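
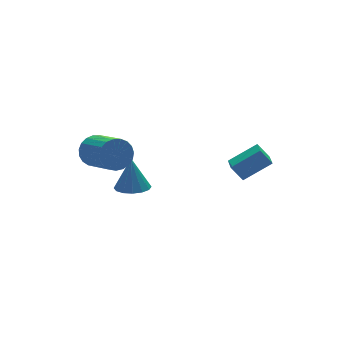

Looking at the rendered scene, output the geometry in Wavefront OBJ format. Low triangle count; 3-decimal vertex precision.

v -2.655 3.303 -1.813
v -2.216 3.707 -1.061
v -2.026 1.741 -0.115
v -2.465 1.337 -0.867
v -2.6 3.723 -0.951
v -2.409 1.757 -0.006
v -2.993 3.666 -0.991
v -2.802 1.7 -0.045
v -3.328 3.546 -1.172
v -3.137 1.58 -0.227
v -3.546 3.384 -1.464
v -3.356 1.418 -0.519
v -3.611 3.209 -1.817
v -3.42 1.242 -0.871
v -3.51 3.049 -2.169
v -3.319 1.083 -1.223
v -3.261 2.934 -2.459
v -3.071 0.967 -1.514
v -2.908 2.882 -2.638
v -2.718 0.916 -1.692
v -2.511 2.903 -2.673
v -2.321 0.937 -1.728
v -2.139 2.993 -2.561
v -1.949 1.027 -1.615
v -1.856 3.137 -2.318
v -1.666 1.171 -1.373
v -1.711 3.31 -1.989
v -1.521 1.344 -1.043
v -1.73 3.481 -1.629
v -1.54 1.515 -0.683
v -1.909 3.622 -1.3
v -1.718 1.656 -0.355
v 2.431 -1.324 -1.8
v 3.875 -1.674 -0.821
v 2.779 -0.452 -2.002
v 4.224 -0.803 -1.023
v 2.916 -1.717 -2.657
v 4.361 -2.068 -1.678
v 3.265 -0.846 -2.859
v 4.709 -1.196 -1.88
v -0.964 2.655 -4.817
v -0.112 2.237 -4.789
v -0.796 3.125 -2.963
v -0.02 2.704 -4.915
v -0.182 3.157 -5.015
v -0.553 3.476 -5.062
v -1.035 3.575 -5.044
v -1.497 3.428 -4.964
v -1.817 3.073 -4.846
v -1.908 2.607 -4.719
v -1.746 2.154 -4.619
v -1.375 1.835 -4.572
v -0.894 1.735 -4.591
v -0.431 1.883 -4.67
f 2 1 5
f 2 5 3
f 3 5 6
f 3 6 4
f 5 1 7
f 5 7 6
f 6 7 8
f 6 8 4
f 7 1 9
f 7 9 8
f 8 9 10
f 8 10 4
f 9 1 11
f 9 11 10
f 10 11 12
f 10 12 4
f 11 1 13
f 11 13 12
f 12 13 14
f 12 14 4
f 13 1 15
f 13 15 14
f 14 15 16
f 14 16 4
f 15 1 17
f 15 17 16
f 16 17 18
f 16 18 4
f 17 1 19
f 17 19 18
f 18 19 20
f 18 20 4
f 19 1 21
f 19 21 20
f 20 21 22
f 20 22 4
f 21 1 23
f 21 23 22
f 22 23 24
f 22 24 4
f 23 1 25
f 23 25 24
f 24 25 26
f 24 26 4
f 25 1 27
f 25 27 26
f 26 27 28
f 26 28 4
f 27 1 29
f 27 29 28
f 28 29 30
f 28 30 4
f 29 1 31
f 29 31 30
f 30 31 32
f 30 32 4
f 31 1 2
f 31 2 32
f 32 2 3
f 32 3 4
f 34 36 33
f 37 34 33
f 33 36 35
f 35 37 33
f 34 40 36
f 38 34 37
f 38 40 34
f 36 40 35
f 39 37 35
f 35 40 39
f 39 38 37
f 40 38 39
f 42 41 44
f 42 44 43
f 44 41 45
f 44 45 43
f 45 41 46
f 45 46 43
f 46 41 47
f 46 47 43
f 47 41 48
f 47 48 43
f 48 41 49
f 48 49 43
f 49 41 50
f 49 50 43
f 50 41 51
f 50 51 43
f 51 41 52
f 51 52 43
f 52 41 53
f 52 53 43
f 53 41 54
f 53 54 43
f 54 41 42
f 54 42 43



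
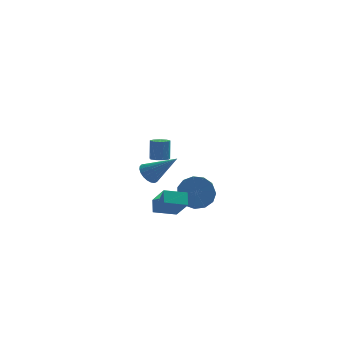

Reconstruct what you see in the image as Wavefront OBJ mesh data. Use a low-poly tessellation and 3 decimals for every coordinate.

v 1.909 0.215 -3.02
v 2.707 -0.192 -3.417
v 2.569 -1.222 -2.636
v 1.771 -0.815 -2.24
v 2.882 0.109 -2.989
v 2.745 -0.921 -2.208
v 2.749 0.444 -2.571
v 2.611 -0.586 -1.79
v 2.349 0.706 -2.295
v 2.211 -0.324 -1.514
v 1.809 0.812 -2.25
v 1.671 -0.218 -1.469
v 1.301 0.729 -2.449
v 1.163 -0.301 -1.668
v 0.985 0.483 -2.83
v 0.848 -0.547 -2.049
v 0.963 0.151 -3.271
v 0.826 -0.879 -2.49
v 1.242 -0.16 -3.633
v 1.104 -1.19 -2.852
v 1.732 -0.352 -3.8
v 1.594 -1.382 -3.019
v 2.278 -0.364 -3.72
v 2.14 -1.394 -2.939
v -0.552 -3.045 -2.324
v -0.047 -3.945 -1.115
v -0.528 -2.382 -1.841
v -0.022 -3.283 -0.632
v 0.642 -2.837 -2.668
v 1.148 -3.738 -1.459
v 0.667 -2.175 -2.185
v 1.172 -3.075 -0.976
v -0.74 -3.019 0.441
v -0.283 -2.958 -0.031
v 0.62 -3.481 1.699
v -0.293 -2.704 0.073
v -0.38 -2.504 0.24
v -0.529 -2.394 0.442
v -0.715 -2.391 0.644
v -0.905 -2.497 0.811
v -1.067 -2.694 0.914
v -1.172 -2.946 0.935
v -1.203 -3.211 0.871
v -1.154 -3.443 0.732
v -1.033 -3.601 0.543
v -0.862 -3.659 0.337
v -0.67 -3.606 0.148
v -0.489 -3.452 0.011
v -0.353 -3.222 -0.053
v 0.211 3.718 -2.301
v 0.66 3.414 -2.21
v 0.699 3.818 -1.049
v 0.249 4.122 -1.139
v 0.758 3.756 -2.332
v 0.797 4.16 -1.171
v 0.601 4.08 -2.44
v 0.639 4.484 -1.278
v 0.26 4.235 -2.482
v 0.299 4.639 -1.321
v -0.103 4.148 -2.44
v -0.064 4.552 -1.279
v -0.32 3.86 -2.332
v -0.281 4.264 -1.171
v -0.288 3.505 -2.21
v -0.25 3.909 -1.049
v -0.023 3.25 -2.13
v 0.015 3.655 -0.969
v 0.351 3.214 -2.13
v 0.39 3.618 -0.969
f 2 1 5
f 2 5 3
f 3 5 6
f 3 6 4
f 5 1 7
f 5 7 6
f 6 7 8
f 6 8 4
f 7 1 9
f 7 9 8
f 8 9 10
f 8 10 4
f 9 1 11
f 9 11 10
f 10 11 12
f 10 12 4
f 11 1 13
f 11 13 12
f 12 13 14
f 12 14 4
f 13 1 15
f 13 15 14
f 14 15 16
f 14 16 4
f 15 1 17
f 15 17 16
f 16 17 18
f 16 18 4
f 17 1 19
f 17 19 18
f 18 19 20
f 18 20 4
f 19 1 21
f 19 21 20
f 20 21 22
f 20 22 4
f 21 1 23
f 21 23 22
f 22 23 24
f 22 24 4
f 23 1 2
f 23 2 24
f 24 2 3
f 24 3 4
f 26 28 25
f 29 26 25
f 25 28 27
f 27 29 25
f 26 32 28
f 30 26 29
f 30 32 26
f 28 32 27
f 31 29 27
f 27 32 31
f 31 30 29
f 32 30 31
f 34 33 36
f 34 36 35
f 36 33 37
f 36 37 35
f 37 33 38
f 37 38 35
f 38 33 39
f 38 39 35
f 39 33 40
f 39 40 35
f 40 33 41
f 40 41 35
f 41 33 42
f 41 42 35
f 42 33 43
f 42 43 35
f 43 33 44
f 43 44 35
f 44 33 45
f 44 45 35
f 45 33 46
f 45 46 35
f 46 33 47
f 46 47 35
f 47 33 48
f 47 48 35
f 48 33 49
f 48 49 35
f 49 33 34
f 49 34 35
f 51 50 54
f 51 54 52
f 52 54 55
f 52 55 53
f 54 50 56
f 54 56 55
f 55 56 57
f 55 57 53
f 56 50 58
f 56 58 57
f 57 58 59
f 57 59 53
f 58 50 60
f 58 60 59
f 59 60 61
f 59 61 53
f 60 50 62
f 60 62 61
f 61 62 63
f 61 63 53
f 62 50 64
f 62 64 63
f 63 64 65
f 63 65 53
f 64 50 66
f 64 66 65
f 65 66 67
f 65 67 53
f 66 50 68
f 66 68 67
f 67 68 69
f 67 69 53
f 68 50 51
f 68 51 69
f 69 51 52
f 69 52 53



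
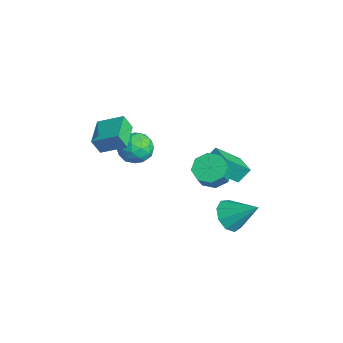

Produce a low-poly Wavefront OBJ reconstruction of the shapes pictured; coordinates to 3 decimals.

v -4.291 -0.58 1.599
v -3.194 -0.704 1.596
v -4.446 -1.916 0.424
v -3.349 -2.04 0.421
v -3.932 -2.307 1.32
v -3.836 -1.481 2.046
v -3.804 -1.139 -0.026
v -3.708 -0.313 0.7
v -2.893 -1.05 0.592
v -2.972 -1.772 1.423
v -4.668 -0.848 0.597
v -4.747 -1.57 1.428
v -3.729 -0.524 1.701
v -3.911 -2.096 0.319
v -4.254 -2.252 0.848
v -3.609 -2.325 0.846
v -4.106 -0.981 1.965
v -3.462 -1.054 1.963
v -3.896 -1.997 1.801
v -4.178 -1.566 0.057
v -3.534 -1.639 0.055
v -4.031 -0.295 1.174
v -3.386 -0.368 1.172
v -3.744 -0.623 0.219
v -2.907 -0.801 1.108
v -2.998 -1.586 0.418
v -3.265 -1.056 0.155
v -3.209 -0.571 0.582
v -2.954 -1.225 1.597
v -3.045 -2.011 0.906
v -3.388 -2.167 1.435
v -3.331 -1.682 1.862
v -2.777 -1.428 1.007
v -4.595 -0.609 1.114
v -4.686 -1.395 0.423
v -4.309 -0.938 0.158
v -4.252 -0.453 0.585
v -4.642 -1.034 1.602
v -4.733 -1.819 0.912
v -4.431 -2.049 1.438
v -4.375 -1.564 1.865
v -4.863 -1.192 1.013
v 0.848 2.518 -2.113
v 1.746 1.953 -2.314
v 1.912 3.762 -0.847
v 1.68 2.505 -2.801
v 1.225 3.063 -2.966
v 0.593 3.365 -2.732
v 0.08 3.272 -2.208
v -0.074 2.825 -1.64
v 0.204 2.235 -1.293
v 0.782 1.777 -1.33
v 1.392 1.666 -1.733
v -1.192 2.338 -0.065
v -0.317 2.847 -0.255
v 0.147 2.411 0.714
v -0.728 1.902 0.905
v -0.824 3.269 0.177
v -0.359 2.833 1.147
v -1.546 3.145 0.468
v -1.082 2.71 1.437
v -2.061 2.549 0.447
v -1.597 2.113 1.416
v -2.067 1.829 0.126
v -1.603 1.393 1.095
v -1.561 1.407 -0.307
v -1.096 0.971 0.663
v -0.838 1.53 -0.597
v -0.374 1.095 0.372
v -0.323 2.127 -0.576
v 0.141 1.691 0.393
v -3.208 3.926 -1.968
v -3.136 2.425 -0.545
v -3.298 4.685 -1.163
v -3.226 3.184 0.26
v -1.854 4.036 -1.92
v -1.782 2.535 -0.497
v -1.944 4.795 -1.115
v -1.872 3.294 0.308
v -1.99 -3.841 2.768
v -2.105 -4.294 3.72
v -3.592 -3.023 2.964
v -3.707 -3.475 3.916
v -1.253 -2.565 3.464
v -1.368 -3.017 4.416
v -2.855 -1.746 3.66
v -2.97 -2.199 4.612
f 1 38 17
f 38 12 41
f 17 41 6
f 38 41 17
f 1 17 13
f 17 6 18
f 13 18 2
f 17 18 13
f 1 13 22
f 13 2 23
f 22 23 8
f 13 23 22
f 1 22 34
f 22 8 37
f 34 37 11
f 22 37 34
f 1 34 38
f 34 11 42
f 38 42 12
f 34 42 38
f 2 18 29
f 18 6 32
f 29 32 10
f 18 32 29
f 6 41 19
f 41 12 40
f 19 40 5
f 41 40 19
f 12 42 39
f 42 11 35
f 39 35 3
f 42 35 39
f 11 37 36
f 37 8 24
f 36 24 7
f 37 24 36
f 8 23 28
f 23 2 25
f 28 25 9
f 23 25 28
f 4 30 16
f 30 10 31
f 16 31 5
f 30 31 16
f 4 16 14
f 16 5 15
f 14 15 3
f 16 15 14
f 4 14 21
f 14 3 20
f 21 20 7
f 14 20 21
f 4 21 26
f 21 7 27
f 26 27 9
f 21 27 26
f 4 26 30
f 26 9 33
f 30 33 10
f 26 33 30
f 5 31 19
f 31 10 32
f 19 32 6
f 31 32 19
f 3 15 39
f 15 5 40
f 39 40 12
f 15 40 39
f 7 20 36
f 20 3 35
f 36 35 11
f 20 35 36
f 9 27 28
f 27 7 24
f 28 24 8
f 27 24 28
f 10 33 29
f 33 9 25
f 29 25 2
f 33 25 29
f 44 43 46
f 44 46 45
f 46 43 47
f 46 47 45
f 47 43 48
f 47 48 45
f 48 43 49
f 48 49 45
f 49 43 50
f 49 50 45
f 50 43 51
f 50 51 45
f 51 43 52
f 51 52 45
f 52 43 53
f 52 53 45
f 53 43 44
f 53 44 45
f 55 54 58
f 55 58 56
f 56 58 59
f 56 59 57
f 58 54 60
f 58 60 59
f 59 60 61
f 59 61 57
f 60 54 62
f 60 62 61
f 61 62 63
f 61 63 57
f 62 54 64
f 62 64 63
f 63 64 65
f 63 65 57
f 64 54 66
f 64 66 65
f 65 66 67
f 65 67 57
f 66 54 68
f 66 68 67
f 67 68 69
f 67 69 57
f 68 54 70
f 68 70 69
f 69 70 71
f 69 71 57
f 70 54 55
f 70 55 71
f 71 55 56
f 71 56 57
f 73 75 72
f 76 73 72
f 72 75 74
f 74 76 72
f 73 79 75
f 77 73 76
f 77 79 73
f 75 79 74
f 78 76 74
f 74 79 78
f 78 77 76
f 79 77 78
f 81 83 80
f 84 81 80
f 80 83 82
f 82 84 80
f 81 87 83
f 85 81 84
f 85 87 81
f 83 87 82
f 86 84 82
f 82 87 86
f 86 85 84
f 87 85 86



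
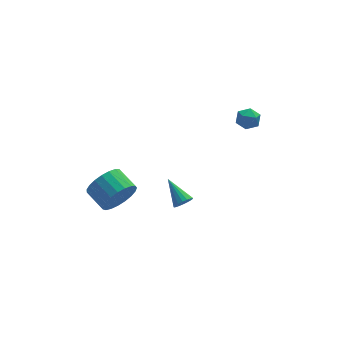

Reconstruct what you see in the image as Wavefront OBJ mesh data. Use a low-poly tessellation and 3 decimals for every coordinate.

v -0.445 -3.639 -0.302
v 0.07 -3.483 -0.26
v -0.895 -2.381 0.542
v -0.013 -3.368 -0.476
v -0.194 -3.315 -0.652
v -0.433 -3.336 -0.748
v -0.675 -3.426 -0.742
v -0.864 -3.566 -0.634
v -0.958 -3.722 -0.451
v -0.934 -3.859 -0.233
v -0.798 -3.946 -0.031
v -0.581 -3.963 0.109
v -0.334 -3.905 0.155
v -0.111 -3.787 0.096
v 0.034 -3.634 -0.053
v -2.741 0.252 -2.98
v -2.34 0.781 -3.845
v -2.898 1.957 -3.384
v -3.299 1.428 -2.52
v -2.746 0.648 -3.996
v -3.304 1.823 -3.535
v -3.151 0.446 -3.971
v -3.709 1.621 -3.511
v -3.485 0.211 -3.776
v -4.043 1.386 -3.315
v -3.691 -0.017 -3.442
v -4.249 1.158 -2.982
v -3.732 -0.199 -3.029
v -4.29 0.977 -2.568
v -3.602 -0.302 -2.607
v -4.16 0.873 -2.147
v -3.323 -0.31 -2.25
v -3.881 0.866 -1.79
v -2.944 -0.22 -2.019
v -3.501 0.955 -1.559
v -2.529 -0.049 -1.954
v -3.087 1.126 -1.494
v -2.151 0.174 -2.067
v -2.709 1.35 -1.607
v -1.875 0.411 -2.338
v -2.433 1.587 -1.877
v -1.749 0.621 -2.719
v -2.307 1.796 -2.259
v -1.794 0.766 -3.146
v -2.352 1.942 -2.686
v -2.004 0.823 -3.544
v -2.561 1.999 -3.084
v 3.038 -1.031 3.795
v 3.672 -0.868 3.563
v 3.188 -2.092 3.457
v 3.822 -1.929 3.225
v 3.693 -1.937 3.907
v 3.6 -1.282 4.116
v 3.26 -1.678 2.904
v 3.167 -1.023 3.113
v 3.809 -1.268 3.013
v 4.076 -1.428 3.633
v 2.784 -1.532 3.387
v 3.051 -1.692 4.007
f 2 1 4
f 2 4 3
f 4 1 5
f 4 5 3
f 5 1 6
f 5 6 3
f 6 1 7
f 6 7 3
f 7 1 8
f 7 8 3
f 8 1 9
f 8 9 3
f 9 1 10
f 9 10 3
f 10 1 11
f 10 11 3
f 11 1 12
f 11 12 3
f 12 1 13
f 12 13 3
f 13 1 14
f 13 14 3
f 14 1 15
f 14 15 3
f 15 1 2
f 15 2 3
f 17 16 20
f 17 20 18
f 18 20 21
f 18 21 19
f 20 16 22
f 20 22 21
f 21 22 23
f 21 23 19
f 22 16 24
f 22 24 23
f 23 24 25
f 23 25 19
f 24 16 26
f 24 26 25
f 25 26 27
f 25 27 19
f 26 16 28
f 26 28 27
f 27 28 29
f 27 29 19
f 28 16 30
f 28 30 29
f 29 30 31
f 29 31 19
f 30 16 32
f 30 32 31
f 31 32 33
f 31 33 19
f 32 16 34
f 32 34 33
f 33 34 35
f 33 35 19
f 34 16 36
f 34 36 35
f 35 36 37
f 35 37 19
f 36 16 38
f 36 38 37
f 37 38 39
f 37 39 19
f 38 16 40
f 38 40 39
f 39 40 41
f 39 41 19
f 40 16 42
f 40 42 41
f 41 42 43
f 41 43 19
f 42 16 44
f 42 44 43
f 43 44 45
f 43 45 19
f 44 16 46
f 44 46 45
f 45 46 47
f 45 47 19
f 46 16 17
f 46 17 47
f 47 17 18
f 47 18 19
f 48 59 53
f 48 53 49
f 48 49 55
f 48 55 58
f 48 58 59
f 49 53 57
f 53 59 52
f 59 58 50
f 58 55 54
f 55 49 56
f 51 57 52
f 51 52 50
f 51 50 54
f 51 54 56
f 51 56 57
f 52 57 53
f 50 52 59
f 54 50 58
f 56 54 55
f 57 56 49



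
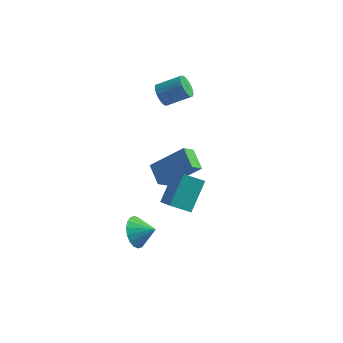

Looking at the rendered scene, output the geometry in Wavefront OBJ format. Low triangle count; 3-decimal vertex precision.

v 0.708 -3.712 -0.966
v -0.197 -3.926 -0.548
v 0.938 -2.456 0.171
v 0.033 -2.669 0.589
v 1.567 -4.971 0.251
v 0.662 -5.184 0.669
v 1.797 -3.714 1.388
v 0.892 -3.928 1.806
v -1.334 -3.972 -3.141
v -1.014 -3.538 -3.811
v -0.426 -3.928 -2.679
v -1.143 -3.259 -3.583
v -1.31 -3.121 -3.267
v -1.482 -3.152 -2.927
v -1.625 -3.345 -2.629
v -1.71 -3.662 -2.432
v -1.72 -4.041 -2.376
v -1.654 -4.406 -2.471
v -1.525 -4.684 -2.699
v -1.358 -4.822 -3.015
v -1.186 -4.791 -3.355
v -1.043 -4.598 -3.654
v -0.958 -4.281 -3.85
v -0.948 -3.903 -3.906
v -1.747 0.943 2.491
v -1.406 0.546 2.14
v -0.312 0.921 2.777
v -0.653 1.317 3.129
v -1.397 0.751 2.004
v -0.303 1.125 2.641
v -1.441 0.984 1.942
v -0.348 1.359 2.579
v -1.532 1.212 1.964
v -0.438 1.587 2.601
v -1.655 1.398 2.066
v -0.562 1.773 2.703
v -1.793 1.515 2.233
v -0.699 1.89 2.87
v -1.923 1.545 2.439
v -0.829 1.92 3.076
v -2.027 1.483 2.653
v -0.933 1.858 3.291
v -2.088 1.339 2.843
v -0.994 1.714 3.48
v -2.097 1.135 2.979
v -1.003 1.509 3.616
v -2.052 0.901 3.041
v -0.959 1.276 3.678
v -1.962 0.673 3.019
v -0.868 1.048 3.656
v -1.838 0.487 2.917
v -0.745 0.862 3.554
v -1.701 0.37 2.75
v -0.607 0.745 3.387
v -1.571 0.34 2.544
v -0.477 0.715 3.181
v -1.467 0.402 2.329
v -0.373 0.777 2.967
v -1.54 -0.278 -3.071
v -2.217 0.555 -2.604
v -1.237 0.279 -3.622
v -1.913 1.111 -3.155
v -0.027 0.209 -1.745
v -0.703 1.041 -1.278
v 0.277 0.765 -2.296
v -0.4 1.598 -1.829
f 2 4 1
f 5 2 1
f 1 4 3
f 3 5 1
f 2 8 4
f 6 2 5
f 6 8 2
f 4 8 3
f 7 5 3
f 3 8 7
f 7 6 5
f 8 6 7
f 10 9 12
f 10 12 11
f 12 9 13
f 12 13 11
f 13 9 14
f 13 14 11
f 14 9 15
f 14 15 11
f 15 9 16
f 15 16 11
f 16 9 17
f 16 17 11
f 17 9 18
f 17 18 11
f 18 9 19
f 18 19 11
f 19 9 20
f 19 20 11
f 20 9 21
f 20 21 11
f 21 9 22
f 21 22 11
f 22 9 23
f 22 23 11
f 23 9 24
f 23 24 11
f 24 9 10
f 24 10 11
f 26 25 29
f 26 29 27
f 27 29 30
f 27 30 28
f 29 25 31
f 29 31 30
f 30 31 32
f 30 32 28
f 31 25 33
f 31 33 32
f 32 33 34
f 32 34 28
f 33 25 35
f 33 35 34
f 34 35 36
f 34 36 28
f 35 25 37
f 35 37 36
f 36 37 38
f 36 38 28
f 37 25 39
f 37 39 38
f 38 39 40
f 38 40 28
f 39 25 41
f 39 41 40
f 40 41 42
f 40 42 28
f 41 25 43
f 41 43 42
f 42 43 44
f 42 44 28
f 43 25 45
f 43 45 44
f 44 45 46
f 44 46 28
f 45 25 47
f 45 47 46
f 46 47 48
f 46 48 28
f 47 25 49
f 47 49 48
f 48 49 50
f 48 50 28
f 49 25 51
f 49 51 50
f 50 51 52
f 50 52 28
f 51 25 53
f 51 53 52
f 52 53 54
f 52 54 28
f 53 25 55
f 53 55 54
f 54 55 56
f 54 56 28
f 55 25 57
f 55 57 56
f 56 57 58
f 56 58 28
f 57 25 26
f 57 26 58
f 58 26 27
f 58 27 28
f 60 62 59
f 63 60 59
f 59 62 61
f 61 63 59
f 60 66 62
f 64 60 63
f 64 66 60
f 62 66 61
f 65 63 61
f 61 66 65
f 65 64 63
f 66 64 65



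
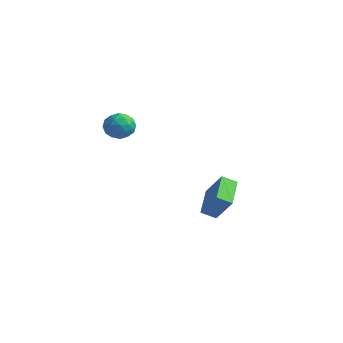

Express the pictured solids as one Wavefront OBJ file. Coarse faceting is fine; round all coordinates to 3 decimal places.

v -0.592 -2.99 2.007
v -0.094 -2.286 2.029
v 0.434 -3.734 2.591
v 0.932 -3.03 2.613
v 0.239 -3.084 3.124
v -0.395 -2.624 2.763
v 0.735 -3.396 1.857
v 0.101 -2.936 1.496
v 0.726 -2.537 1.936
v 0.42 -2.345 2.719
v -0.08 -3.675 1.901
v -0.386 -3.483 2.684
v -0.433 -2.573 1.967
v 0.773 -3.447 2.653
v 0.366 -3.479 2.954
v 0.659 -3.065 2.966
v -0.61 -2.772 2.398
v -0.317 -2.358 2.411
v -0.121 -2.827 3.054
v 0.657 -3.662 2.209
v 0.95 -3.248 2.222
v -0.319 -2.955 1.654
v -0.026 -2.541 1.666
v 0.461 -3.193 1.566
v 0.342 -2.307 1.925
v 0.944 -2.744 2.268
v 0.828 -2.959 1.824
v 0.456 -2.688 1.612
v 0.162 -2.193 2.385
v 0.765 -2.631 2.728
v 0.358 -2.662 3.029
v -0.015 -2.392 2.816
v 0.643 -2.341 2.33
v -0.425 -3.389 1.892
v 0.178 -3.827 2.235
v 0.355 -3.628 1.804
v -0.018 -3.358 1.591
v -0.604 -3.276 2.352
v -0.002 -3.713 2.695
v -0.116 -3.332 3.008
v -0.488 -3.061 2.796
v -0.303 -3.679 2.29
v -0.481 3.189 -4.071
v 0.627 3.304 -2.67
v -0.002 3.844 -4.503
v 1.106 3.959 -3.102
v 0.654 1.841 -4.858
v 1.762 1.956 -3.457
v 1.133 2.496 -5.29
v 2.241 2.611 -3.889
f 1 38 17
f 38 12 41
f 17 41 6
f 38 41 17
f 1 17 13
f 17 6 18
f 13 18 2
f 17 18 13
f 1 13 22
f 13 2 23
f 22 23 8
f 13 23 22
f 1 22 34
f 22 8 37
f 34 37 11
f 22 37 34
f 1 34 38
f 34 11 42
f 38 42 12
f 34 42 38
f 2 18 29
f 18 6 32
f 29 32 10
f 18 32 29
f 6 41 19
f 41 12 40
f 19 40 5
f 41 40 19
f 12 42 39
f 42 11 35
f 39 35 3
f 42 35 39
f 11 37 36
f 37 8 24
f 36 24 7
f 37 24 36
f 8 23 28
f 23 2 25
f 28 25 9
f 23 25 28
f 4 30 16
f 30 10 31
f 16 31 5
f 30 31 16
f 4 16 14
f 16 5 15
f 14 15 3
f 16 15 14
f 4 14 21
f 14 3 20
f 21 20 7
f 14 20 21
f 4 21 26
f 21 7 27
f 26 27 9
f 21 27 26
f 4 26 30
f 26 9 33
f 30 33 10
f 26 33 30
f 5 31 19
f 31 10 32
f 19 32 6
f 31 32 19
f 3 15 39
f 15 5 40
f 39 40 12
f 15 40 39
f 7 20 36
f 20 3 35
f 36 35 11
f 20 35 36
f 9 27 28
f 27 7 24
f 28 24 8
f 27 24 28
f 10 33 29
f 33 9 25
f 29 25 2
f 33 25 29
f 44 46 43
f 47 44 43
f 43 46 45
f 45 47 43
f 44 50 46
f 48 44 47
f 48 50 44
f 46 50 45
f 49 47 45
f 45 50 49
f 49 48 47
f 50 48 49



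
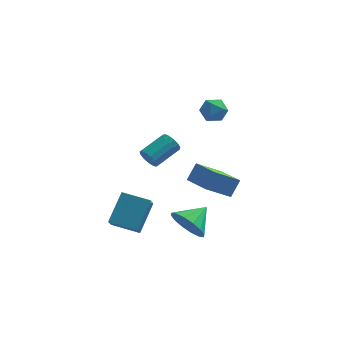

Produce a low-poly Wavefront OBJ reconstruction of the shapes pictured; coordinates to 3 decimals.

v 2.32 -3.964 -1.076
v 3.073 -4.252 -1.684
v 3.16 -3.056 -0.464
v 2.836 -3.862 -1.938
v 2.46 -3.499 -1.961
v 2.047 -3.26 -1.747
v 1.707 -3.211 -1.353
v 1.531 -3.363 -0.885
v 1.567 -3.676 -0.468
v 1.804 -4.067 -0.213
v 2.179 -4.43 -0.19
v 2.593 -4.668 -0.404
v 2.933 -4.718 -0.798
v 3.109 -4.565 -1.267
v -1.376 -3.337 -1.482
v -0.83 -2.151 -0.244
v -1.331 -2.446 -2.357
v -0.785 -1.259 -1.119
v 0.005 -3.681 -1.761
v 0.551 -2.494 -0.523
v 0.05 -2.789 -2.636
v 0.596 -1.603 -1.398
v 3.265 1.375 -2.33
v 2.068 0.828 -1.403
v 3.682 1.888 -1.489
v 2.485 1.341 -0.562
v 4.215 -0.041 -1.938
v 3.018 -0.588 -1.011
v 4.632 0.472 -1.097
v 3.435 -0.075 -0.17
v 0.151 1.708 -0.568
v 0.56 1.508 -0.974
v 1.639 2.513 -0.377
v 1.229 2.712 0.028
v 0.397 1.772 -1.122
v 1.476 2.776 -0.526
v 0.156 2.015 -1.095
v 1.235 3.019 -0.499
v -0.087 2.161 -0.901
v 0.992 3.165 -0.304
v -0.255 2.162 -0.601
v 0.824 3.167 -0.004
v -0.294 2.02 -0.29
v 0.785 3.024 0.306
v -0.192 1.778 -0.068
v 0.887 2.783 0.528
v 0.019 1.514 -0.005
v 1.098 2.519 0.592
v 0.272 1.312 -0.12
v 1.351 2.316 0.476
v 0.486 1.235 -0.378
v 1.565 2.239 0.218
v 0.593 1.308 -0.696
v 1.672 2.313 -0.1
v 2.803 1.728 2.948
v 3.435 2.046 3.217
v 3.185 0.634 3.343
v 3.817 0.952 3.612
v 3.151 1.099 3.939
v 2.914 1.775 3.695
v 3.706 0.905 2.865
v 3.469 1.581 2.621
v 3.993 1.537 3.165
v 3.65 1.657 3.83
v 2.97 1.023 2.73
v 2.627 1.143 3.395
f 2 1 4
f 2 4 3
f 4 1 5
f 4 5 3
f 5 1 6
f 5 6 3
f 6 1 7
f 6 7 3
f 7 1 8
f 7 8 3
f 8 1 9
f 8 9 3
f 9 1 10
f 9 10 3
f 10 1 11
f 10 11 3
f 11 1 12
f 11 12 3
f 12 1 13
f 12 13 3
f 13 1 14
f 13 14 3
f 14 1 2
f 14 2 3
f 16 18 15
f 19 16 15
f 15 18 17
f 17 19 15
f 16 22 18
f 20 16 19
f 20 22 16
f 18 22 17
f 21 19 17
f 17 22 21
f 21 20 19
f 22 20 21
f 24 26 23
f 27 24 23
f 23 26 25
f 25 27 23
f 24 30 26
f 28 24 27
f 28 30 24
f 26 30 25
f 29 27 25
f 25 30 29
f 29 28 27
f 30 28 29
f 32 31 35
f 32 35 33
f 33 35 36
f 33 36 34
f 35 31 37
f 35 37 36
f 36 37 38
f 36 38 34
f 37 31 39
f 37 39 38
f 38 39 40
f 38 40 34
f 39 31 41
f 39 41 40
f 40 41 42
f 40 42 34
f 41 31 43
f 41 43 42
f 42 43 44
f 42 44 34
f 43 31 45
f 43 45 44
f 44 45 46
f 44 46 34
f 45 31 47
f 45 47 46
f 46 47 48
f 46 48 34
f 47 31 49
f 47 49 48
f 48 49 50
f 48 50 34
f 49 31 51
f 49 51 50
f 50 51 52
f 50 52 34
f 51 31 53
f 51 53 52
f 52 53 54
f 52 54 34
f 53 31 32
f 53 32 54
f 54 32 33
f 54 33 34
f 55 66 60
f 55 60 56
f 55 56 62
f 55 62 65
f 55 65 66
f 56 60 64
f 60 66 59
f 66 65 57
f 65 62 61
f 62 56 63
f 58 64 59
f 58 59 57
f 58 57 61
f 58 61 63
f 58 63 64
f 59 64 60
f 57 59 66
f 61 57 65
f 63 61 62
f 64 63 56



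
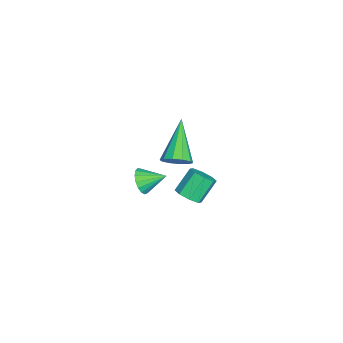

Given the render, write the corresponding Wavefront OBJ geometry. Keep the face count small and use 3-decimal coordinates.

v -2.794 0.747 -4.069
v -2.376 1.205 -4.071
v -2.967 1.75 -3.154
v -3.386 1.293 -3.151
v -2.743 1.292 -4.359
v -3.334 1.838 -3.442
v -3.139 1.061 -4.477
v -3.731 1.606 -3.56
v -3.334 0.645 -4.356
v -3.925 1.191 -3.439
v -3.213 0.29 -4.066
v -3.804 0.835 -3.149
v -2.846 0.202 -3.778
v -3.437 0.748 -2.861
v -2.449 0.434 -3.66
v -3.041 0.979 -2.743
v -2.255 0.849 -3.781
v -2.846 1.395 -2.864
v 0.322 0.656 0.798
v 0.605 0.211 1.143
v -1.202 0.664 2.062
v 0.719 0.558 1.278
v 0.681 0.942 1.23
v 0.506 1.218 1.017
v 0.261 1.278 0.721
v 0.04 1.102 0.454
v -0.074 0.755 0.319
v -0.036 0.37 0.367
v 0.138 0.095 0.58
v 0.383 0.034 0.876
v -0.39 -0.768 -1.157
v -0.148 -1.008 -0.639
v -0.37 0.188 -0.723
v 0.09 -0.938 -0.803
v 0.218 -0.83 -1.048
v 0.206 -0.707 -1.317
v 0.058 -0.598 -1.551
v -0.192 -0.528 -1.694
v -0.488 -0.513 -1.714
v -0.761 -0.557 -1.606
v -0.949 -0.649 -1.396
v -1.009 -0.768 -1.131
v -0.927 -0.887 -0.871
v -0.722 -0.979 -0.678
v -0.44 -1.022 -0.594
f 2 1 5
f 2 5 3
f 3 5 6
f 3 6 4
f 5 1 7
f 5 7 6
f 6 7 8
f 6 8 4
f 7 1 9
f 7 9 8
f 8 9 10
f 8 10 4
f 9 1 11
f 9 11 10
f 10 11 12
f 10 12 4
f 11 1 13
f 11 13 12
f 12 13 14
f 12 14 4
f 13 1 15
f 13 15 14
f 14 15 16
f 14 16 4
f 15 1 17
f 15 17 16
f 16 17 18
f 16 18 4
f 17 1 2
f 17 2 18
f 18 2 3
f 18 3 4
f 20 19 22
f 20 22 21
f 22 19 23
f 22 23 21
f 23 19 24
f 23 24 21
f 24 19 25
f 24 25 21
f 25 19 26
f 25 26 21
f 26 19 27
f 26 27 21
f 27 19 28
f 27 28 21
f 28 19 29
f 28 29 21
f 29 19 30
f 29 30 21
f 30 19 20
f 30 20 21
f 32 31 34
f 32 34 33
f 34 31 35
f 34 35 33
f 35 31 36
f 35 36 33
f 36 31 37
f 36 37 33
f 37 31 38
f 37 38 33
f 38 31 39
f 38 39 33
f 39 31 40
f 39 40 33
f 40 31 41
f 40 41 33
f 41 31 42
f 41 42 33
f 42 31 43
f 42 43 33
f 43 31 44
f 43 44 33
f 44 31 45
f 44 45 33
f 45 31 32
f 45 32 33



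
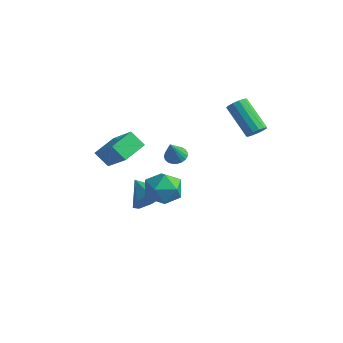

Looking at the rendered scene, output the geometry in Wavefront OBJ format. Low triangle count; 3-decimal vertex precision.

v -2.601 -2.855 2.565
v -1.128 -3.131 3.782
v -2.656 -1.448 2.951
v -1.183 -1.724 4.168
v -1.917 -2.616 1.792
v -0.444 -2.892 3.009
v -1.972 -1.209 2.178
v -0.499 -1.485 3.395
v -2.178 0.701 -2.415
v -1.619 0.965 -1.541
v -3.482 0.919 -1.645
v -1.788 1.613 -2.012
v -2.186 1.727 -2.719
v -2.579 1.24 -3.247
v -2.737 0.437 -3.288
v -2.567 -0.211 -2.817
v -2.169 -0.325 -2.11
v -1.777 0.162 -1.582
v 2.51 3.447 3.292
v 2.846 3.204 3.711
v 1.306 3.45 5.088
v 0.97 3.693 4.668
v 2.907 3.531 3.721
v 1.366 3.776 5.097
v 2.841 3.831 3.594
v 1.301 4.077 4.97
v 2.67 4.01 3.371
v 1.13 4.255 4.747
v 2.449 4.009 3.123
v 0.909 4.255 4.499
v 2.247 3.831 2.929
v 0.707 4.076 4.305
v 2.128 3.53 2.85
v 0.588 3.776 4.226
v 2.131 3.204 2.911
v 0.591 3.449 4.287
v 2.254 2.954 3.093
v 0.714 3.2 4.47
v 2.458 2.861 3.338
v 0.918 3.107 4.715
v 2.679 2.955 3.569
v 1.139 3.2 4.945
v 0.427 -1.3 1.64
v 1.476 -1.045 1.545
v 0.704 -2.775 0.735
v 1.753 -2.52 0.64
v 1.346 -2.792 1.607
v 1.175 -1.88 2.166
v 1.005 -1.94 0.114
v 0.834 -1.028 0.673
v 1.833 -1.441 0.603
v 2.044 -1.968 1.525
v 0.136 -1.852 0.755
v 0.347 -2.379 1.677
v 1.174 -1.072 3.164
v 1.757 -1.02 3.088
v 1.386 -1.728 4.336
v 1.703 -0.815 3.212
v 1.557 -0.655 3.328
v 1.346 -0.567 3.415
v 1.104 -0.566 3.459
v 0.875 -0.653 3.452
v 0.697 -0.812 3.395
v 0.602 -1.017 3.298
v 0.606 -1.23 3.178
v 0.708 -1.417 3.055
v 0.89 -1.544 2.951
v 1.122 -1.589 2.884
v 1.362 -1.545 2.865
v 1.57 -1.419 2.898
v 1.71 -1.233 2.977
f 2 4 1
f 5 2 1
f 1 4 3
f 3 5 1
f 2 8 4
f 6 2 5
f 6 8 2
f 4 8 3
f 7 5 3
f 3 8 7
f 7 6 5
f 8 6 7
f 10 9 12
f 10 12 11
f 12 9 13
f 12 13 11
f 13 9 14
f 13 14 11
f 14 9 15
f 14 15 11
f 15 9 16
f 15 16 11
f 16 9 17
f 16 17 11
f 17 9 18
f 17 18 11
f 18 9 10
f 18 10 11
f 20 19 23
f 20 23 21
f 21 23 24
f 21 24 22
f 23 19 25
f 23 25 24
f 24 25 26
f 24 26 22
f 25 19 27
f 25 27 26
f 26 27 28
f 26 28 22
f 27 19 29
f 27 29 28
f 28 29 30
f 28 30 22
f 29 19 31
f 29 31 30
f 30 31 32
f 30 32 22
f 31 19 33
f 31 33 32
f 32 33 34
f 32 34 22
f 33 19 35
f 33 35 34
f 34 35 36
f 34 36 22
f 35 19 37
f 35 37 36
f 36 37 38
f 36 38 22
f 37 19 39
f 37 39 38
f 38 39 40
f 38 40 22
f 39 19 41
f 39 41 40
f 40 41 42
f 40 42 22
f 41 19 20
f 41 20 42
f 42 20 21
f 42 21 22
f 43 54 48
f 43 48 44
f 43 44 50
f 43 50 53
f 43 53 54
f 44 48 52
f 48 54 47
f 54 53 45
f 53 50 49
f 50 44 51
f 46 52 47
f 46 47 45
f 46 45 49
f 46 49 51
f 46 51 52
f 47 52 48
f 45 47 54
f 49 45 53
f 51 49 50
f 52 51 44
f 56 55 58
f 56 58 57
f 58 55 59
f 58 59 57
f 59 55 60
f 59 60 57
f 60 55 61
f 60 61 57
f 61 55 62
f 61 62 57
f 62 55 63
f 62 63 57
f 63 55 64
f 63 64 57
f 64 55 65
f 64 65 57
f 65 55 66
f 65 66 57
f 66 55 67
f 66 67 57
f 67 55 68
f 67 68 57
f 68 55 69
f 68 69 57
f 69 55 70
f 69 70 57
f 70 55 71
f 70 71 57
f 71 55 56
f 71 56 57



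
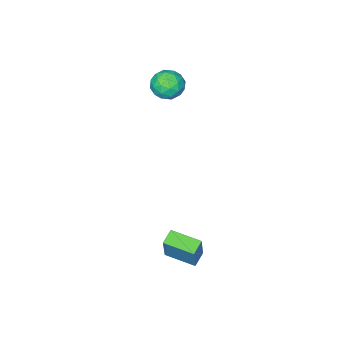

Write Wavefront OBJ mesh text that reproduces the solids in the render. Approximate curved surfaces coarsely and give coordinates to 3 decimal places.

v 1.316 2.249 -3.199
v 1.812 2.693 -1.526
v 0.632 3.781 -3.403
v 1.128 4.225 -1.73
v 2.092 2.555 -3.51
v 2.588 2.999 -1.837
v 1.408 4.087 -3.714
v 1.904 4.531 -2.041
v -2.988 -2.236 3.131
v -2.037 -2.333 3.384
v -3.403 -3.227 4.316
v -2.452 -3.324 4.569
v -2.916 -2.463 4.713
v -2.66 -1.851 3.981
v -2.78 -3.709 3.719
v -2.524 -3.097 2.987
v -1.909 -3.244 3.747
v -1.993 -2.474 4.361
v -3.447 -3.086 3.339
v -3.531 -2.316 3.953
v -2.476 -2.198 3.154
v -2.964 -3.362 4.546
v -3.237 -2.856 4.631
v -2.678 -2.913 4.78
v -2.842 -1.914 3.504
v -2.283 -1.972 3.653
v -2.8 -2.048 4.434
v -3.157 -3.588 4.047
v -2.598 -3.646 4.196
v -2.762 -2.647 2.92
v -2.203 -2.704 3.069
v -2.64 -3.512 3.266
v -1.842 -2.79 3.515
v -2.086 -3.372 4.212
v -2.279 -3.599 3.713
v -2.128 -3.239 3.282
v -1.891 -2.338 3.876
v -2.135 -2.92 4.573
v -2.408 -2.414 4.658
v -2.257 -2.054 4.227
v -1.816 -2.873 4.09
v -3.305 -2.64 3.127
v -3.549 -3.222 3.824
v -3.183 -3.506 3.473
v -3.032 -3.146 3.042
v -3.354 -2.188 3.488
v -3.598 -2.77 4.185
v -3.312 -2.321 4.418
v -3.161 -1.961 3.987
v -3.624 -2.687 3.61
f 2 4 1
f 5 2 1
f 1 4 3
f 3 5 1
f 2 8 4
f 6 2 5
f 6 8 2
f 4 8 3
f 7 5 3
f 3 8 7
f 7 6 5
f 8 6 7
f 9 46 25
f 46 20 49
f 25 49 14
f 46 49 25
f 9 25 21
f 25 14 26
f 21 26 10
f 25 26 21
f 9 21 30
f 21 10 31
f 30 31 16
f 21 31 30
f 9 30 42
f 30 16 45
f 42 45 19
f 30 45 42
f 9 42 46
f 42 19 50
f 46 50 20
f 42 50 46
f 10 26 37
f 26 14 40
f 37 40 18
f 26 40 37
f 14 49 27
f 49 20 48
f 27 48 13
f 49 48 27
f 20 50 47
f 50 19 43
f 47 43 11
f 50 43 47
f 19 45 44
f 45 16 32
f 44 32 15
f 45 32 44
f 16 31 36
f 31 10 33
f 36 33 17
f 31 33 36
f 12 38 24
f 38 18 39
f 24 39 13
f 38 39 24
f 12 24 22
f 24 13 23
f 22 23 11
f 24 23 22
f 12 22 29
f 22 11 28
f 29 28 15
f 22 28 29
f 12 29 34
f 29 15 35
f 34 35 17
f 29 35 34
f 12 34 38
f 34 17 41
f 38 41 18
f 34 41 38
f 13 39 27
f 39 18 40
f 27 40 14
f 39 40 27
f 11 23 47
f 23 13 48
f 47 48 20
f 23 48 47
f 15 28 44
f 28 11 43
f 44 43 19
f 28 43 44
f 17 35 36
f 35 15 32
f 36 32 16
f 35 32 36
f 18 41 37
f 41 17 33
f 37 33 10
f 41 33 37



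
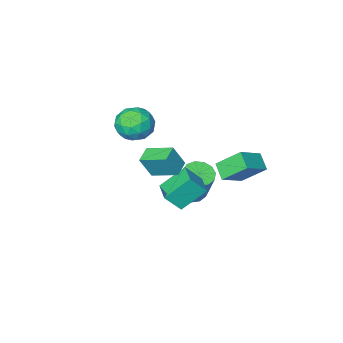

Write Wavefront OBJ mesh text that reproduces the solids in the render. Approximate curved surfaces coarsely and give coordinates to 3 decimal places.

v -0.081 3.004 2.639
v 0.455 2.822 3.798
v 0.601 3.544 2.408
v 1.137 3.362 3.568
v 0.663 1.838 2.112
v 1.199 1.656 3.272
v 1.345 2.378 1.882
v 1.881 2.196 3.041
v -4.583 3.037 0.472
v -4.729 2.201 1.019
v -3.29 3.326 1.257
v -3.436 2.489 1.804
v -3.724 2.171 -0.624
v -3.87 1.334 -0.077
v -2.431 2.459 0.161
v -2.577 1.623 0.708
v -3.306 -1.919 -3.975
v -2.904 -1.244 -4.3
v -2.852 -0.346 -2.369
v -3.254 -1.021 -2.045
v -3.373 -1.15 -4.331
v -3.321 -0.252 -2.401
v -3.82 -1.3 -4.249
v -3.768 -0.402 -2.319
v -4.104 -1.647 -4.081
v -4.053 -0.749 -2.15
v -4.135 -2.08 -3.878
v -4.083 -1.182 -1.948
v -3.902 -2.462 -3.707
v -3.851 -1.564 -1.776
v -3.48 -2.672 -3.621
v -3.429 -1.773 -1.69
v -3.003 -2.642 -3.647
v -2.951 -1.744 -1.716
v -2.622 -2.383 -3.778
v -2.57 -1.485 -1.847
v -2.458 -1.977 -3.971
v -2.406 -1.079 -2.04
v -2.563 -1.552 -4.166
v -2.511 -0.654 -2.235
v -2.105 1.151 -0.538
v -1.366 0.814 0.373
v -1.676 2.364 -0.436
v -0.938 2.027 0.474
v -0.882 0.813 -1.654
v -0.144 0.476 -0.744
v -0.454 2.026 -1.553
v 0.285 1.689 -0.642
v -0.775 -1.906 1.112
v -0.049 -2.128 1.885
v -1.251 -3.592 1.075
v -0.525 -3.814 1.848
v -1.402 -3.223 2.083
v -1.108 -2.181 2.105
v -0.192 -3.539 0.855
v 0.102 -2.497 0.877
v 0.311 -3.137 1.725
v -0.437 -2.942 2.484
v -0.863 -2.778 0.476
v -1.611 -2.583 1.235
v -0.37 -1.869 1.502
v -0.93 -3.851 1.458
v -1.446 -3.504 1.596
v -1.019 -3.634 2.05
v -0.992 -1.9 1.631
v -0.566 -2.031 2.085
v -1.361 -2.675 2.202
v -0.734 -3.689 0.875
v -0.308 -3.82 1.329
v -0.281 -2.086 0.91
v 0.146 -2.216 1.364
v 0.061 -3.045 0.758
v 0.268 -2.593 1.862
v -0.012 -3.584 1.84
v 0.184 -3.422 1.257
v 0.357 -2.809 1.27
v -0.171 -2.478 2.308
v -0.451 -3.469 2.286
v -0.967 -3.122 2.424
v -0.794 -2.51 2.438
v 0.04 -3.071 2.215
v -0.849 -2.251 0.674
v -1.129 -3.242 0.652
v -0.506 -3.21 0.522
v -0.333 -2.598 0.536
v -1.288 -2.136 1.12
v -1.568 -3.127 1.098
v -1.657 -2.911 1.69
v -1.484 -2.298 1.703
v -1.34 -2.649 0.745
f 2 4 1
f 5 2 1
f 1 4 3
f 3 5 1
f 2 8 4
f 6 2 5
f 6 8 2
f 4 8 3
f 7 5 3
f 3 8 7
f 7 6 5
f 8 6 7
f 10 12 9
f 13 10 9
f 9 12 11
f 11 13 9
f 10 16 12
f 14 10 13
f 14 16 10
f 12 16 11
f 15 13 11
f 11 16 15
f 15 14 13
f 16 14 15
f 18 17 21
f 18 21 19
f 19 21 22
f 19 22 20
f 21 17 23
f 21 23 22
f 22 23 24
f 22 24 20
f 23 17 25
f 23 25 24
f 24 25 26
f 24 26 20
f 25 17 27
f 25 27 26
f 26 27 28
f 26 28 20
f 27 17 29
f 27 29 28
f 28 29 30
f 28 30 20
f 29 17 31
f 29 31 30
f 30 31 32
f 30 32 20
f 31 17 33
f 31 33 32
f 32 33 34
f 32 34 20
f 33 17 35
f 33 35 34
f 34 35 36
f 34 36 20
f 35 17 37
f 35 37 36
f 36 37 38
f 36 38 20
f 37 17 39
f 37 39 38
f 38 39 40
f 38 40 20
f 39 17 18
f 39 18 40
f 40 18 19
f 40 19 20
f 42 44 41
f 45 42 41
f 41 44 43
f 43 45 41
f 42 48 44
f 46 42 45
f 46 48 42
f 44 48 43
f 47 45 43
f 43 48 47
f 47 46 45
f 48 46 47
f 49 86 65
f 86 60 89
f 65 89 54
f 86 89 65
f 49 65 61
f 65 54 66
f 61 66 50
f 65 66 61
f 49 61 70
f 61 50 71
f 70 71 56
f 61 71 70
f 49 70 82
f 70 56 85
f 82 85 59
f 70 85 82
f 49 82 86
f 82 59 90
f 86 90 60
f 82 90 86
f 50 66 77
f 66 54 80
f 77 80 58
f 66 80 77
f 54 89 67
f 89 60 88
f 67 88 53
f 89 88 67
f 60 90 87
f 90 59 83
f 87 83 51
f 90 83 87
f 59 85 84
f 85 56 72
f 84 72 55
f 85 72 84
f 56 71 76
f 71 50 73
f 76 73 57
f 71 73 76
f 52 78 64
f 78 58 79
f 64 79 53
f 78 79 64
f 52 64 62
f 64 53 63
f 62 63 51
f 64 63 62
f 52 62 69
f 62 51 68
f 69 68 55
f 62 68 69
f 52 69 74
f 69 55 75
f 74 75 57
f 69 75 74
f 52 74 78
f 74 57 81
f 78 81 58
f 74 81 78
f 53 79 67
f 79 58 80
f 67 80 54
f 79 80 67
f 51 63 87
f 63 53 88
f 87 88 60
f 63 88 87
f 55 68 84
f 68 51 83
f 84 83 59
f 68 83 84
f 57 75 76
f 75 55 72
f 76 72 56
f 75 72 76
f 58 81 77
f 81 57 73
f 77 73 50
f 81 73 77



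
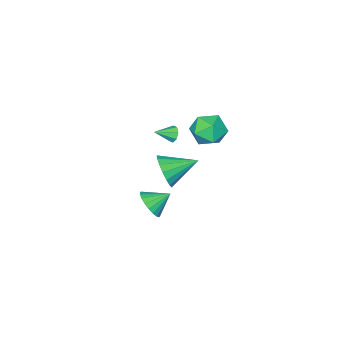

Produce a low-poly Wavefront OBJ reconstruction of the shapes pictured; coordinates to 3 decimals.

v 1.051 -1.301 1.014
v 1.535 -1.144 1.875
v -0.311 -0.359 1.606
v 1.669 -0.777 1.6
v 1.662 -0.529 1.19
v 1.515 -0.459 0.74
v 1.262 -0.581 0.353
v 0.961 -0.869 0.117
v 0.68 -1.255 0.086
v 0.485 -1.652 0.268
v 0.419 -1.969 0.621
v 0.498 -2.133 1.064
v 0.704 -2.106 1.495
v 0.99 -1.895 1.816
v 1.289 -1.548 1.953
v -1.842 -3.699 0.812
v -1.558 -3.423 0.475
v -0.938 -4.121 1.228
v -1.623 -3.227 0.816
v -1.817 -3.308 1.154
v -2.025 -3.618 1.292
v -2.126 -3.976 1.149
v -2.06 -4.171 0.808
v -1.866 -4.09 0.47
v -1.658 -3.78 0.332
v -1.893 -0.317 3.351
v -1.198 0.169 2.765
v -0.682 -0.789 4.395
v 0.013 -0.303 3.809
v -0.678 0.241 4.347
v -1.426 0.532 3.701
v -0.454 -1.152 3.459
v -1.202 -0.861 2.813
v -0.309 -0.348 2.831
v -0.447 0.513 3.38
v -1.433 -1.133 3.78
v -1.571 -0.272 4.329
v 0.374 -3.074 -3.056
v 0.878 -3.14 -2.314
v -0.514 -2.526 -2.404
v 0.983 -2.807 -2.45
v 0.983 -2.521 -2.691
v 0.877 -2.33 -2.995
v 0.684 -2.268 -3.309
v 0.438 -2.345 -3.58
v 0.181 -2.548 -3.761
v -0.044 -2.842 -3.819
v -0.195 -3.176 -3.745
v -0.249 -3.492 -3.553
v -0.195 -3.736 -3.274
v -0.042 -3.866 -2.958
v 0.182 -3.858 -2.658
v 0.44 -3.715 -2.428
v 0.686 -3.461 -2.306
f 2 1 4
f 2 4 3
f 4 1 5
f 4 5 3
f 5 1 6
f 5 6 3
f 6 1 7
f 6 7 3
f 7 1 8
f 7 8 3
f 8 1 9
f 8 9 3
f 9 1 10
f 9 10 3
f 10 1 11
f 10 11 3
f 11 1 12
f 11 12 3
f 12 1 13
f 12 13 3
f 13 1 14
f 13 14 3
f 14 1 15
f 14 15 3
f 15 1 2
f 15 2 3
f 17 16 19
f 17 19 18
f 19 16 20
f 19 20 18
f 20 16 21
f 20 21 18
f 21 16 22
f 21 22 18
f 22 16 23
f 22 23 18
f 23 16 24
f 23 24 18
f 24 16 25
f 24 25 18
f 25 16 17
f 25 17 18
f 26 37 31
f 26 31 27
f 26 27 33
f 26 33 36
f 26 36 37
f 27 31 35
f 31 37 30
f 37 36 28
f 36 33 32
f 33 27 34
f 29 35 30
f 29 30 28
f 29 28 32
f 29 32 34
f 29 34 35
f 30 35 31
f 28 30 37
f 32 28 36
f 34 32 33
f 35 34 27
f 39 38 41
f 39 41 40
f 41 38 42
f 41 42 40
f 42 38 43
f 42 43 40
f 43 38 44
f 43 44 40
f 44 38 45
f 44 45 40
f 45 38 46
f 45 46 40
f 46 38 47
f 46 47 40
f 47 38 48
f 47 48 40
f 48 38 49
f 48 49 40
f 49 38 50
f 49 50 40
f 50 38 51
f 50 51 40
f 51 38 52
f 51 52 40
f 52 38 53
f 52 53 40
f 53 38 54
f 53 54 40
f 54 38 39
f 54 39 40



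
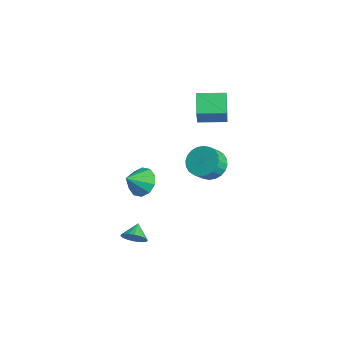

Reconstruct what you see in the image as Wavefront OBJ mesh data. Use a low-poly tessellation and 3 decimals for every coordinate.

v -1.962 3.064 -0.134
v -3.163 3.651 0.689
v -1.126 4.691 -0.073
v -2.328 5.278 0.749
v -1.032 2.522 1.611
v -2.234 3.109 2.433
v -0.197 4.149 1.671
v -1.398 4.736 2.494
v 4.138 -4.063 -3.398
v 4.74 -3.64 -3.059
v 3.422 -3.457 -2.882
v 4.675 -3.458 -3.363
v 4.504 -3.395 -3.674
v 4.26 -3.465 -3.93
v 3.992 -3.653 -4.081
v 3.753 -3.922 -4.097
v 3.59 -4.219 -3.974
v 3.536 -4.485 -3.737
v 3.601 -4.668 -3.433
v 3.772 -4.731 -3.122
v 4.015 -4.661 -2.866
v 4.283 -4.473 -2.715
v 4.522 -4.204 -2.699
v 4.685 -3.906 -2.822
v 2.189 1.883 -0.489
v 3.153 1.711 -0.967
v 3.456 0.966 -0.089
v 2.491 1.137 0.389
v 3.243 2.043 -0.716
v 3.545 1.297 0.161
v 3.172 2.35 -0.43
v 3.474 1.605 0.447
v 2.951 2.586 -0.154
v 3.254 1.841 0.723
v 2.615 2.715 0.072
v 2.917 1.97 0.949
v 2.213 2.717 0.212
v 2.515 1.972 1.089
v 1.808 2.592 0.246
v 2.11 1.847 1.123
v 1.461 2.36 0.167
v 1.763 1.614 1.045
v 1.224 2.054 -0.011
v 1.527 1.309 0.867
v 1.135 1.723 -0.261
v 1.437 0.977 0.616
v 1.206 1.415 -0.547
v 1.508 0.67 0.33
v 1.426 1.179 -0.823
v 1.729 0.434 0.054
v 1.763 1.05 -1.049
v 2.065 0.305 -0.172
v 2.165 1.048 -1.189
v 2.467 0.303 -0.312
v 2.57 1.173 -1.223
v 2.872 0.428 -0.346
v 2.917 1.406 -1.145
v 3.219 0.66 -0.267
v -1.502 -0.928 -4.065
v -0.425 -0.911 -4.229
v -1.338 -2.072 -3.095
v -0.564 -0.497 -3.717
v -1.061 -0.247 -3.337
v -1.727 -0.257 -3.236
v -2.307 -0.523 -3.451
v -2.58 -0.944 -3.901
v -2.441 -1.358 -4.414
v -1.944 -1.608 -4.793
v -1.278 -1.598 -4.895
v -0.698 -1.332 -4.679
f 2 4 1
f 5 2 1
f 1 4 3
f 3 5 1
f 2 8 4
f 6 2 5
f 6 8 2
f 4 8 3
f 7 5 3
f 3 8 7
f 7 6 5
f 8 6 7
f 10 9 12
f 10 12 11
f 12 9 13
f 12 13 11
f 13 9 14
f 13 14 11
f 14 9 15
f 14 15 11
f 15 9 16
f 15 16 11
f 16 9 17
f 16 17 11
f 17 9 18
f 17 18 11
f 18 9 19
f 18 19 11
f 19 9 20
f 19 20 11
f 20 9 21
f 20 21 11
f 21 9 22
f 21 22 11
f 22 9 23
f 22 23 11
f 23 9 24
f 23 24 11
f 24 9 10
f 24 10 11
f 26 25 29
f 26 29 27
f 27 29 30
f 27 30 28
f 29 25 31
f 29 31 30
f 30 31 32
f 30 32 28
f 31 25 33
f 31 33 32
f 32 33 34
f 32 34 28
f 33 25 35
f 33 35 34
f 34 35 36
f 34 36 28
f 35 25 37
f 35 37 36
f 36 37 38
f 36 38 28
f 37 25 39
f 37 39 38
f 38 39 40
f 38 40 28
f 39 25 41
f 39 41 40
f 40 41 42
f 40 42 28
f 41 25 43
f 41 43 42
f 42 43 44
f 42 44 28
f 43 25 45
f 43 45 44
f 44 45 46
f 44 46 28
f 45 25 47
f 45 47 46
f 46 47 48
f 46 48 28
f 47 25 49
f 47 49 48
f 48 49 50
f 48 50 28
f 49 25 51
f 49 51 50
f 50 51 52
f 50 52 28
f 51 25 53
f 51 53 52
f 52 53 54
f 52 54 28
f 53 25 55
f 53 55 54
f 54 55 56
f 54 56 28
f 55 25 57
f 55 57 56
f 56 57 58
f 56 58 28
f 57 25 26
f 57 26 58
f 58 26 27
f 58 27 28
f 60 59 62
f 60 62 61
f 62 59 63
f 62 63 61
f 63 59 64
f 63 64 61
f 64 59 65
f 64 65 61
f 65 59 66
f 65 66 61
f 66 59 67
f 66 67 61
f 67 59 68
f 67 68 61
f 68 59 69
f 68 69 61
f 69 59 70
f 69 70 61
f 70 59 60
f 70 60 61



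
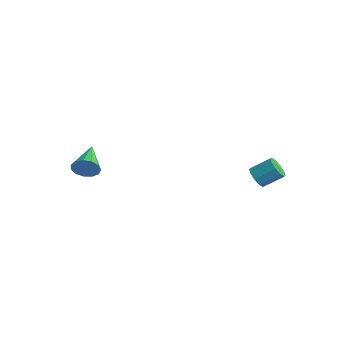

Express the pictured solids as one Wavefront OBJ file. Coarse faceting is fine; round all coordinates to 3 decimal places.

v -2.447 -3.751 1.717
v -2.068 -3.621 2.398
v -3.753 -2.489 2.203
v -1.899 -3.333 2.104
v -1.904 -3.177 1.687
v -2.081 -3.203 1.28
v -2.374 -3.404 1.011
v -2.69 -3.714 0.966
v -2.929 -4.036 1.16
v -3.014 -4.267 1.531
v -2.92 -4.335 1.96
v -2.675 -4.216 2.313
v -2.357 -3.95 2.476
v 3.591 2.55 1.85
v 3.986 2.076 2.136
v 4.543 2.975 2.857
v 4.149 3.45 2.57
v 4.186 2.224 1.797
v 4.743 3.123 2.518
v 4.158 2.496 1.478
v 4.716 3.396 2.199
v 3.915 2.789 1.301
v 4.472 3.689 2.022
v 3.548 2.991 1.334
v 4.105 3.89 2.054
v 3.197 3.025 1.563
v 3.754 3.924 2.284
v 2.997 2.877 1.902
v 3.554 3.776 2.623
v 3.024 2.604 2.221
v 3.582 3.504 2.942
v 3.268 2.311 2.398
v 3.825 3.211 3.119
v 3.635 2.11 2.366
v 4.192 3.009 3.086
f 2 1 4
f 2 4 3
f 4 1 5
f 4 5 3
f 5 1 6
f 5 6 3
f 6 1 7
f 6 7 3
f 7 1 8
f 7 8 3
f 8 1 9
f 8 9 3
f 9 1 10
f 9 10 3
f 10 1 11
f 10 11 3
f 11 1 12
f 11 12 3
f 12 1 13
f 12 13 3
f 13 1 2
f 13 2 3
f 15 14 18
f 15 18 16
f 16 18 19
f 16 19 17
f 18 14 20
f 18 20 19
f 19 20 21
f 19 21 17
f 20 14 22
f 20 22 21
f 21 22 23
f 21 23 17
f 22 14 24
f 22 24 23
f 23 24 25
f 23 25 17
f 24 14 26
f 24 26 25
f 25 26 27
f 25 27 17
f 26 14 28
f 26 28 27
f 27 28 29
f 27 29 17
f 28 14 30
f 28 30 29
f 29 30 31
f 29 31 17
f 30 14 32
f 30 32 31
f 31 32 33
f 31 33 17
f 32 14 34
f 32 34 33
f 33 34 35
f 33 35 17
f 34 14 15
f 34 15 35
f 35 15 16
f 35 16 17



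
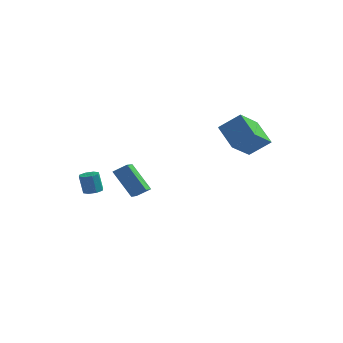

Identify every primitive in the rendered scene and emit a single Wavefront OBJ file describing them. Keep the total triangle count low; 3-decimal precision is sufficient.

v -2.809 -3.259 -1.184
v -2.462 -3.654 -1.115
v -2.684 -3.655 -0.007
v -3.031 -3.261 -0.076
v -2.29 -3.288 -1.08
v -2.512 -3.289 0.028
v -2.422 -2.905 -1.106
v -2.645 -2.907 0.002
v -2.781 -2.73 -1.178
v -3.003 -2.731 -0.07
v -3.156 -2.865 -1.253
v -3.378 -2.866 -0.145
v -3.328 -3.231 -1.288
v -3.55 -3.232 -0.18
v -3.195 -3.613 -1.262
v -3.418 -3.615 -0.154
v -2.837 -3.789 -1.19
v -3.059 -3.79 -0.082
v 2.626 2.858 1.278
v 2.206 1.313 2.283
v 3.721 3.157 2.196
v 3.301 1.613 3.201
v 3.679 1.947 0.319
v 3.259 0.403 1.324
v 4.774 2.247 1.237
v 4.354 0.702 2.242
v -3.601 1.273 -1.606
v -2.886 1.527 -1.105
v -3.731 2.364 -1.976
v -3.016 2.619 -1.474
v -2.404 0.901 -3.126
v -1.689 1.156 -2.624
v -2.534 1.993 -3.495
v -1.819 2.247 -2.994
f 2 1 5
f 2 5 3
f 3 5 6
f 3 6 4
f 5 1 7
f 5 7 6
f 6 7 8
f 6 8 4
f 7 1 9
f 7 9 8
f 8 9 10
f 8 10 4
f 9 1 11
f 9 11 10
f 10 11 12
f 10 12 4
f 11 1 13
f 11 13 12
f 12 13 14
f 12 14 4
f 13 1 15
f 13 15 14
f 14 15 16
f 14 16 4
f 15 1 17
f 15 17 16
f 16 17 18
f 16 18 4
f 17 1 2
f 17 2 18
f 18 2 3
f 18 3 4
f 20 22 19
f 23 20 19
f 19 22 21
f 21 23 19
f 20 26 22
f 24 20 23
f 24 26 20
f 22 26 21
f 25 23 21
f 21 26 25
f 25 24 23
f 26 24 25
f 28 30 27
f 31 28 27
f 27 30 29
f 29 31 27
f 28 34 30
f 32 28 31
f 32 34 28
f 30 34 29
f 33 31 29
f 29 34 33
f 33 32 31
f 34 32 33



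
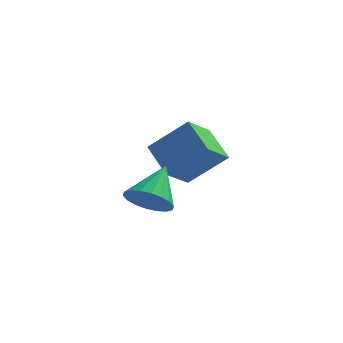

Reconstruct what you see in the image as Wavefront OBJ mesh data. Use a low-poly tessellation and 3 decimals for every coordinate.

v 0.586 -1.973 -1.696
v -0.358 -0.972 -0.918
v 1.059 -0.896 -2.508
v 0.115 0.105 -1.731
v 1.945 -1.645 -0.469
v 1.001 -0.644 0.308
v 2.418 -0.568 -1.282
v 1.474 0.433 -0.504
v 0.703 -4.613 -1.697
v 1.206 -4.22 -2.303
v 0.937 -3.287 -0.643
v 0.848 -4.088 -2.389
v 0.46 -4.061 -2.338
v 0.121 -4.142 -2.16
v -0.103 -4.317 -1.89
v -0.167 -4.551 -1.583
v -0.059 -4.796 -1.298
v 0.2 -5.006 -1.092
v 0.559 -5.137 -1.006
v 0.946 -5.165 -1.057
v 1.285 -5.084 -1.234
v 1.509 -4.909 -1.504
v 1.573 -4.675 -1.812
v 1.465 -4.429 -2.097
f 2 4 1
f 5 2 1
f 1 4 3
f 3 5 1
f 2 8 4
f 6 2 5
f 6 8 2
f 4 8 3
f 7 5 3
f 3 8 7
f 7 6 5
f 8 6 7
f 10 9 12
f 10 12 11
f 12 9 13
f 12 13 11
f 13 9 14
f 13 14 11
f 14 9 15
f 14 15 11
f 15 9 16
f 15 16 11
f 16 9 17
f 16 17 11
f 17 9 18
f 17 18 11
f 18 9 19
f 18 19 11
f 19 9 20
f 19 20 11
f 20 9 21
f 20 21 11
f 21 9 22
f 21 22 11
f 22 9 23
f 22 23 11
f 23 9 24
f 23 24 11
f 24 9 10
f 24 10 11



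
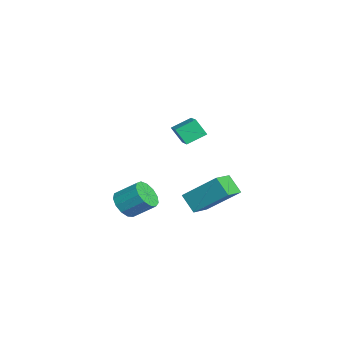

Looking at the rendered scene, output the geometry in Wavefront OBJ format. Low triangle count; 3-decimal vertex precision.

v 3 1.909 3.442
v 4.445 1.963 3.999
v 2.768 2.893 3.945
v 4.214 2.948 4.503
v 3.306 2.412 2.597
v 4.752 2.467 3.155
v 3.075 3.397 3.101
v 4.52 3.451 3.658
v 2.539 3.134 -1.272
v 3.152 4.699 0.149
v 3.219 3.623 -2.103
v 3.832 5.187 -0.683
v 3.568 2.373 -0.877
v 4.181 3.937 0.543
v 4.248 2.861 -1.709
v 4.861 4.426 -0.288
v 0.731 -0.169 -2.903
v 1.399 -0.65 -2.591
v 1.776 0.448 -1.706
v 1.109 0.929 -2.017
v 1.578 -0.398 -2.979
v 1.955 0.7 -2.094
v 1.487 -0.073 -3.343
v 1.864 1.024 -2.457
v 1.157 0.221 -3.567
v 1.534 1.319 -2.682
v 0.692 0.391 -3.58
v 1.069 1.489 -2.695
v 0.239 0.384 -3.378
v 0.616 1.482 -2.493
v -0.058 0.201 -3.025
v 0.32 1.299 -2.14
v -0.103 -0.099 -2.634
v 0.274 0.998 -1.748
v 0.116 -0.422 -2.327
v 0.493 0.676 -1.442
v 0.53 -0.664 -2.204
v 0.908 0.434 -1.318
v 1.009 -0.749 -2.302
v 1.386 0.349 -1.416
f 2 4 1
f 5 2 1
f 1 4 3
f 3 5 1
f 2 8 4
f 6 2 5
f 6 8 2
f 4 8 3
f 7 5 3
f 3 8 7
f 7 6 5
f 8 6 7
f 10 12 9
f 13 10 9
f 9 12 11
f 11 13 9
f 10 16 12
f 14 10 13
f 14 16 10
f 12 16 11
f 15 13 11
f 11 16 15
f 15 14 13
f 16 14 15
f 18 17 21
f 18 21 19
f 19 21 22
f 19 22 20
f 21 17 23
f 21 23 22
f 22 23 24
f 22 24 20
f 23 17 25
f 23 25 24
f 24 25 26
f 24 26 20
f 25 17 27
f 25 27 26
f 26 27 28
f 26 28 20
f 27 17 29
f 27 29 28
f 28 29 30
f 28 30 20
f 29 17 31
f 29 31 30
f 30 31 32
f 30 32 20
f 31 17 33
f 31 33 32
f 32 33 34
f 32 34 20
f 33 17 35
f 33 35 34
f 34 35 36
f 34 36 20
f 35 17 37
f 35 37 36
f 36 37 38
f 36 38 20
f 37 17 39
f 37 39 38
f 38 39 40
f 38 40 20
f 39 17 18
f 39 18 40
f 40 18 19
f 40 19 20



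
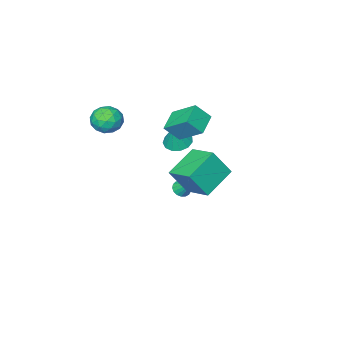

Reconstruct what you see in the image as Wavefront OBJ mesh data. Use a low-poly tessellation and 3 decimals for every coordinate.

v -3.314 -2.957 0.574
v -2.64 -2.568 0.232
v -2.766 -2.683 1.966
v -2.972 -2.23 0.297
v -3.413 -2.122 0.449
v -3.823 -2.279 0.642
v -4.071 -2.652 0.812
v -4.078 -3.121 0.908
v -3.843 -3.538 0.897
v -3.44 -3.771 0.784
v -2.997 -3.745 0.605
v -2.654 -3.469 0.415
v -2.521 -3.03 0.277
v 0.872 -2.858 3.72
v 1.624 -3.464 3.871
v 0.056 -4.036 3.049
v 0.808 -4.642 3.2
v 0.289 -4.309 3.958
v 0.793 -3.581 4.373
v 0.887 -3.919 2.547
v 1.391 -3.191 2.962
v 1.633 -4.12 3.146
v 1.263 -4.362 4.018
v 0.417 -3.138 2.902
v 0.047 -3.38 3.774
v 1.319 -3.058 3.855
v 0.361 -4.442 3.065
v 0.055 -4.246 3.511
v 0.497 -4.603 3.6
v 0.831 -3.126 4.15
v 1.273 -3.483 4.239
v 0.488 -3.979 4.29
v 0.407 -4.017 2.681
v 0.849 -4.374 2.77
v 1.183 -2.897 3.32
v 1.625 -3.254 3.409
v 1.192 -3.521 2.63
v 1.767 -3.8 3.517
v 1.287 -4.492 3.122
v 1.334 -4.067 2.739
v 1.63 -3.639 2.982
v 1.549 -3.942 4.03
v 1.07 -4.634 3.635
v 0.765 -4.438 4.081
v 1.061 -4.01 4.325
v 1.555 -4.327 3.604
v 0.61 -2.866 3.285
v 0.131 -3.558 2.89
v 0.619 -3.49 2.595
v 0.915 -3.062 2.839
v 0.393 -3.008 3.798
v -0.087 -3.7 3.403
v 0.05 -3.861 3.938
v 0.346 -3.433 4.181
v 0.125 -3.173 3.316
v -3.102 -1.72 2.748
v -3.57 -0.249 3.856
v -1.995 -0.988 2.243
v -2.463 0.483 3.352
v -2.377 -2.183 3.668
v -2.845 -0.712 4.777
v -1.27 -1.451 3.164
v -1.738 0.02 4.272
v -1.644 2.269 1.901
v -1.73 3.937 2.49
v 0.175 2.672 1.024
v 0.09 4.339 1.612
v -0.81 1.781 3.408
v -0.895 3.448 3.996
v 1.01 2.183 2.53
v 0.924 3.851 3.119
v -2.924 -2.062 -2.733
v -2.4 -2.223 -2.544
v -3.016 -0.998 -1.567
v -2.345 -2.02 -2.725
v -2.423 -1.826 -2.908
v -2.616 -1.686 -3.05
v -2.879 -1.633 -3.12
v -3.153 -1.677 -3.102
v -3.373 -1.81 -2.998
v -3.491 -2 -2.834
v -3.479 -2.204 -2.647
v -3.34 -2.376 -2.479
v -3.105 -2.476 -2.369
v -2.829 -2.48 -2.343
v -2.574 -2.389 -2.406
f 2 1 4
f 2 4 3
f 4 1 5
f 4 5 3
f 5 1 6
f 5 6 3
f 6 1 7
f 6 7 3
f 7 1 8
f 7 8 3
f 8 1 9
f 8 9 3
f 9 1 10
f 9 10 3
f 10 1 11
f 10 11 3
f 11 1 12
f 11 12 3
f 12 1 13
f 12 13 3
f 13 1 2
f 13 2 3
f 14 51 30
f 51 25 54
f 30 54 19
f 51 54 30
f 14 30 26
f 30 19 31
f 26 31 15
f 30 31 26
f 14 26 35
f 26 15 36
f 35 36 21
f 26 36 35
f 14 35 47
f 35 21 50
f 47 50 24
f 35 50 47
f 14 47 51
f 47 24 55
f 51 55 25
f 47 55 51
f 15 31 42
f 31 19 45
f 42 45 23
f 31 45 42
f 19 54 32
f 54 25 53
f 32 53 18
f 54 53 32
f 25 55 52
f 55 24 48
f 52 48 16
f 55 48 52
f 24 50 49
f 50 21 37
f 49 37 20
f 50 37 49
f 21 36 41
f 36 15 38
f 41 38 22
f 36 38 41
f 17 43 29
f 43 23 44
f 29 44 18
f 43 44 29
f 17 29 27
f 29 18 28
f 27 28 16
f 29 28 27
f 17 27 34
f 27 16 33
f 34 33 20
f 27 33 34
f 17 34 39
f 34 20 40
f 39 40 22
f 34 40 39
f 17 39 43
f 39 22 46
f 43 46 23
f 39 46 43
f 18 44 32
f 44 23 45
f 32 45 19
f 44 45 32
f 16 28 52
f 28 18 53
f 52 53 25
f 28 53 52
f 20 33 49
f 33 16 48
f 49 48 24
f 33 48 49
f 22 40 41
f 40 20 37
f 41 37 21
f 40 37 41
f 23 46 42
f 46 22 38
f 42 38 15
f 46 38 42
f 57 59 56
f 60 57 56
f 56 59 58
f 58 60 56
f 57 63 59
f 61 57 60
f 61 63 57
f 59 63 58
f 62 60 58
f 58 63 62
f 62 61 60
f 63 61 62
f 65 67 64
f 68 65 64
f 64 67 66
f 66 68 64
f 65 71 67
f 69 65 68
f 69 71 65
f 67 71 66
f 70 68 66
f 66 71 70
f 70 69 68
f 71 69 70
f 73 72 75
f 73 75 74
f 75 72 76
f 75 76 74
f 76 72 77
f 76 77 74
f 77 72 78
f 77 78 74
f 78 72 79
f 78 79 74
f 79 72 80
f 79 80 74
f 80 72 81
f 80 81 74
f 81 72 82
f 81 82 74
f 82 72 83
f 82 83 74
f 83 72 84
f 83 84 74
f 84 72 85
f 84 85 74
f 85 72 86
f 85 86 74
f 86 72 73
f 86 73 74



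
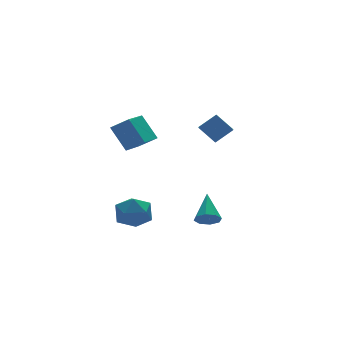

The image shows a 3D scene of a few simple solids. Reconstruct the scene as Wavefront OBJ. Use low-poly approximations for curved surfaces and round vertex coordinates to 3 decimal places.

v 0.499 -2.866 -3.339
v 0.778 -2.617 -3.846
v 1.161 -1.694 -2.401
v 0.339 -2.432 -3.767
v -0.005 -2.502 -3.438
v -0.055 -2.784 -3.05
v 0.22 -3.114 -2.832
v 0.659 -3.299 -2.911
v 1.004 -3.23 -3.24
v 1.053 -2.947 -3.628
v -2.67 -1.632 -1.75
v -2.168 -2.433 -1.794
v -3.732 -2.247 -2.666
v -3.23 -3.048 -2.71
v -3.651 -2.798 -1.901
v -2.995 -2.418 -1.335
v -2.905 -2.262 -3.125
v -2.249 -1.882 -2.559
v -2.313 -2.822 -2.645
v -2.775 -3.154 -1.887
v -3.125 -1.526 -2.573
v -3.587 -1.858 -1.815
v -2.234 -0.362 0.608
v -2.552 0.498 1.77
v -1 0.677 0.176
v -1.317 1.537 1.338
v -1.583 -0.897 1.182
v -1.9 -0.037 2.344
v -0.348 0.142 0.75
v -0.666 1.002 1.912
v 3.314 -0.41 0.678
v 2.846 0.321 1.448
v 2.448 -0.267 0.016
v 1.98 0.464 0.786
v 3.78 0.356 0.234
v 3.312 1.087 1.004
v 2.914 0.499 -0.428
v 2.446 1.23 0.342
f 2 1 4
f 2 4 3
f 4 1 5
f 4 5 3
f 5 1 6
f 5 6 3
f 6 1 7
f 6 7 3
f 7 1 8
f 7 8 3
f 8 1 9
f 8 9 3
f 9 1 10
f 9 10 3
f 10 1 2
f 10 2 3
f 11 22 16
f 11 16 12
f 11 12 18
f 11 18 21
f 11 21 22
f 12 16 20
f 16 22 15
f 22 21 13
f 21 18 17
f 18 12 19
f 14 20 15
f 14 15 13
f 14 13 17
f 14 17 19
f 14 19 20
f 15 20 16
f 13 15 22
f 17 13 21
f 19 17 18
f 20 19 12
f 24 26 23
f 27 24 23
f 23 26 25
f 25 27 23
f 24 30 26
f 28 24 27
f 28 30 24
f 26 30 25
f 29 27 25
f 25 30 29
f 29 28 27
f 30 28 29
f 32 34 31
f 35 32 31
f 31 34 33
f 33 35 31
f 32 38 34
f 36 32 35
f 36 38 32
f 34 38 33
f 37 35 33
f 33 38 37
f 37 36 35
f 38 36 37



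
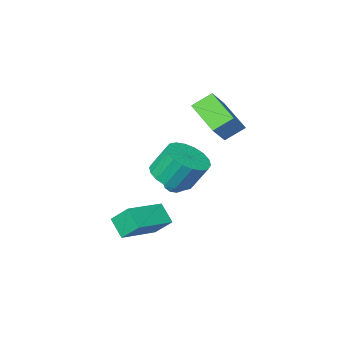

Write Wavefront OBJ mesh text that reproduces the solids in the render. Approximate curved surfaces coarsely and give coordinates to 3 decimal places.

v 0.115 1.017 1.113
v 0.853 1.764 1.089
v 0.343 2.309 2.343
v -0.395 1.563 2.367
v 0.498 1.961 0.858
v -0.013 2.507 2.112
v 0.067 1.972 0.678
v -0.444 2.517 1.932
v -0.354 1.793 0.584
v -0.865 2.339 1.838
v -0.683 1.461 0.595
v -1.194 2.007 1.849
v -0.853 1.041 0.708
v -1.364 1.587 1.962
v -0.832 0.616 0.902
v -1.343 1.162 2.156
v -0.623 0.271 1.137
v -1.133 0.816 2.391
v -0.267 0.073 1.368
v -0.778 0.619 2.622
v 0.164 0.063 1.548
v -0.347 0.608 2.802
v 0.585 0.241 1.642
v 0.074 0.787 2.896
v 0.914 0.573 1.631
v 0.403 1.119 2.885
v 1.084 0.993 1.518
v 0.573 1.539 2.772
v 1.063 1.418 1.324
v 0.552 1.964 2.578
v -3.174 -0.138 1.988
v -3.195 -1.964 2.779
v -4.037 0.16 2.653
v -4.058 -1.666 3.444
v -2.342 0.246 2.896
v -2.363 -1.58 3.687
v -3.205 0.544 3.561
v -3.226 -1.282 4.352
v -2.387 -2.994 -1.66
v -1.87 -3.029 -1.844
v -2.033 -1.966 -0.86
v -2.017 -2.832 -2.033
v -2.282 -2.686 -2.103
v -2.579 -2.638 -2.032
v -2.816 -2.704 -1.844
v -2.917 -2.861 -1.596
v -2.849 -3.061 -1.369
v -2.635 -3.239 -1.234
v -2.342 -3.34 -1.235
v -2.063 -3.331 -1.37
v -1.887 -3.215 -1.597
v 0.281 -1.01 -2.002
v -0.128 -0.253 -1.151
v 0.22 -0.189 -2.762
v -0.189 0.568 -1.911
v 2.189 -0.468 -1.569
v 1.78 0.289 -0.718
v 2.128 0.353 -2.329
v 1.719 1.11 -1.478
f 2 1 5
f 2 5 3
f 3 5 6
f 3 6 4
f 5 1 7
f 5 7 6
f 6 7 8
f 6 8 4
f 7 1 9
f 7 9 8
f 8 9 10
f 8 10 4
f 9 1 11
f 9 11 10
f 10 11 12
f 10 12 4
f 11 1 13
f 11 13 12
f 12 13 14
f 12 14 4
f 13 1 15
f 13 15 14
f 14 15 16
f 14 16 4
f 15 1 17
f 15 17 16
f 16 17 18
f 16 18 4
f 17 1 19
f 17 19 18
f 18 19 20
f 18 20 4
f 19 1 21
f 19 21 20
f 20 21 22
f 20 22 4
f 21 1 23
f 21 23 22
f 22 23 24
f 22 24 4
f 23 1 25
f 23 25 24
f 24 25 26
f 24 26 4
f 25 1 27
f 25 27 26
f 26 27 28
f 26 28 4
f 27 1 29
f 27 29 28
f 28 29 30
f 28 30 4
f 29 1 2
f 29 2 30
f 30 2 3
f 30 3 4
f 32 34 31
f 35 32 31
f 31 34 33
f 33 35 31
f 32 38 34
f 36 32 35
f 36 38 32
f 34 38 33
f 37 35 33
f 33 38 37
f 37 36 35
f 38 36 37
f 40 39 42
f 40 42 41
f 42 39 43
f 42 43 41
f 43 39 44
f 43 44 41
f 44 39 45
f 44 45 41
f 45 39 46
f 45 46 41
f 46 39 47
f 46 47 41
f 47 39 48
f 47 48 41
f 48 39 49
f 48 49 41
f 49 39 50
f 49 50 41
f 50 39 51
f 50 51 41
f 51 39 40
f 51 40 41
f 53 55 52
f 56 53 52
f 52 55 54
f 54 56 52
f 53 59 55
f 57 53 56
f 57 59 53
f 55 59 54
f 58 56 54
f 54 59 58
f 58 57 56
f 59 57 58



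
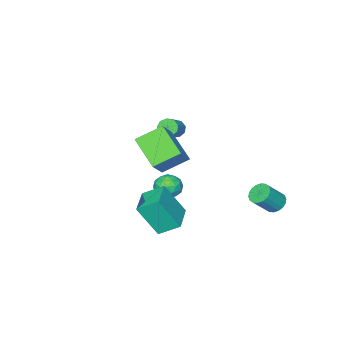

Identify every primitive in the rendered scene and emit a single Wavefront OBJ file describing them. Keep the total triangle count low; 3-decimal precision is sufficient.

v -3.181 3.774 -0.671
v -2.874 3.28 -1.061
v -1.872 3.032 0.042
v -2.179 3.526 0.431
v -2.72 3.538 -1.143
v -1.719 3.29 -0.04
v -2.657 3.843 -1.131
v -1.656 3.595 -0.028
v -2.698 4.134 -1.028
v -1.697 3.887 0.074
v -2.835 4.354 -0.855
v -1.834 4.107 0.248
v -3.04 4.459 -0.645
v -2.039 4.211 0.457
v -3.273 4.428 -0.441
v -2.272 4.181 0.662
v -3.488 4.268 -0.282
v -2.486 4.02 0.821
v -3.641 4.01 -0.2
v -2.64 3.762 0.903
v -3.704 3.705 -0.212
v -2.703 3.457 0.891
v -3.663 3.413 -0.314
v -2.662 3.166 0.788
v -3.526 3.193 -0.488
v -2.525 2.946 0.615
v -3.321 3.089 -0.697
v -2.32 2.841 0.405
v -3.088 3.119 -0.902
v -2.087 2.872 0.201
v -2.682 -3.519 1.946
v -2.354 -3.403 1.433
v -1.37 -2.965 2.161
v -1.698 -3.081 2.674
v -2.583 -3.063 1.538
v -1.599 -2.625 2.266
v -2.859 -2.935 1.834
v -1.875 -2.497 2.562
v -3.052 -3.081 2.183
v -2.068 -2.643 2.911
v -3.072 -3.432 2.42
v -2.088 -2.994 3.148
v -2.909 -3.823 2.436
v -1.925 -3.385 3.164
v -2.64 -4.072 2.222
v -1.656 -3.634 2.95
v -2.391 -4.062 1.88
v -1.407 -3.624 2.607
v -2.278 -3.798 1.568
v -1.294 -3.36 2.296
v 0.17 -0.724 4.225
v 1.394 -0.102 5.539
v 0.492 1.01 3.104
v 1.716 1.632 4.417
v 1.444 -1.492 3.403
v 2.668 -0.87 4.716
v 1.766 0.242 2.281
v 2.99 0.864 3.595
v 3.101 1.798 0.154
v 2.393 2.711 0.871
v 4.446 2.854 0.137
v 3.738 3.767 0.854
v 3.802 0.933 1.946
v 3.094 1.846 2.663
v 5.147 1.989 1.929
v 4.439 2.902 2.646
v -0.509 -0.776 0.133
v 0.233 -0.358 0.133
v 0.047 -1.762 -0.653
v 0.789 -1.344 -0.653
v 0.505 -1.707 0.063
v 0.162 -1.097 0.549
v 0.118 -1.023 -1.069
v -0.225 -0.413 -0.583
v 0.62 -0.51 -0.61
v 0.86 -0.933 0.089
v -0.58 -1.187 -0.609
v -0.34 -1.61 0.09
v -0.187 -0.48 0.202
v 0.467 -1.64 -0.722
v 0.3 -1.853 -0.301
v 0.736 -1.607 -0.301
v -0.228 -0.915 0.447
v 0.208 -0.669 0.446
v 0.368 -1.462 0.405
v 0.072 -1.451 -0.966
v 0.508 -1.205 -0.967
v -0.456 -0.513 -0.219
v -0.02 -0.267 -0.219
v -0.088 -0.658 -0.925
v 0.477 -0.324 -0.235
v 0.804 -0.903 -0.697
v 0.409 -0.715 -0.941
v 0.207 -0.357 -0.656
v 0.618 -0.572 0.176
v 0.944 -1.152 -0.286
v 0.778 -1.365 0.135
v 0.576 -1.007 0.421
v 0.845 -0.662 -0.261
v -0.664 -0.968 -0.234
v -0.338 -1.548 -0.696
v -0.296 -1.113 -0.941
v -0.498 -0.755 -0.655
v -0.524 -1.217 0.177
v -0.197 -1.796 -0.285
v 0.073 -1.763 0.136
v -0.129 -1.405 0.421
v -0.565 -1.458 -0.259
f 2 1 5
f 2 5 3
f 3 5 6
f 3 6 4
f 5 1 7
f 5 7 6
f 6 7 8
f 6 8 4
f 7 1 9
f 7 9 8
f 8 9 10
f 8 10 4
f 9 1 11
f 9 11 10
f 10 11 12
f 10 12 4
f 11 1 13
f 11 13 12
f 12 13 14
f 12 14 4
f 13 1 15
f 13 15 14
f 14 15 16
f 14 16 4
f 15 1 17
f 15 17 16
f 16 17 18
f 16 18 4
f 17 1 19
f 17 19 18
f 18 19 20
f 18 20 4
f 19 1 21
f 19 21 20
f 20 21 22
f 20 22 4
f 21 1 23
f 21 23 22
f 22 23 24
f 22 24 4
f 23 1 25
f 23 25 24
f 24 25 26
f 24 26 4
f 25 1 27
f 25 27 26
f 26 27 28
f 26 28 4
f 27 1 29
f 27 29 28
f 28 29 30
f 28 30 4
f 29 1 2
f 29 2 30
f 30 2 3
f 30 3 4
f 32 31 35
f 32 35 33
f 33 35 36
f 33 36 34
f 35 31 37
f 35 37 36
f 36 37 38
f 36 38 34
f 37 31 39
f 37 39 38
f 38 39 40
f 38 40 34
f 39 31 41
f 39 41 40
f 40 41 42
f 40 42 34
f 41 31 43
f 41 43 42
f 42 43 44
f 42 44 34
f 43 31 45
f 43 45 44
f 44 45 46
f 44 46 34
f 45 31 47
f 45 47 46
f 46 47 48
f 46 48 34
f 47 31 49
f 47 49 48
f 48 49 50
f 48 50 34
f 49 31 32
f 49 32 50
f 50 32 33
f 50 33 34
f 52 54 51
f 55 52 51
f 51 54 53
f 53 55 51
f 52 58 54
f 56 52 55
f 56 58 52
f 54 58 53
f 57 55 53
f 53 58 57
f 57 56 55
f 58 56 57
f 60 62 59
f 63 60 59
f 59 62 61
f 61 63 59
f 60 66 62
f 64 60 63
f 64 66 60
f 62 66 61
f 65 63 61
f 61 66 65
f 65 64 63
f 66 64 65
f 67 104 83
f 104 78 107
f 83 107 72
f 104 107 83
f 67 83 79
f 83 72 84
f 79 84 68
f 83 84 79
f 67 79 88
f 79 68 89
f 88 89 74
f 79 89 88
f 67 88 100
f 88 74 103
f 100 103 77
f 88 103 100
f 67 100 104
f 100 77 108
f 104 108 78
f 100 108 104
f 68 84 95
f 84 72 98
f 95 98 76
f 84 98 95
f 72 107 85
f 107 78 106
f 85 106 71
f 107 106 85
f 78 108 105
f 108 77 101
f 105 101 69
f 108 101 105
f 77 103 102
f 103 74 90
f 102 90 73
f 103 90 102
f 74 89 94
f 89 68 91
f 94 91 75
f 89 91 94
f 70 96 82
f 96 76 97
f 82 97 71
f 96 97 82
f 70 82 80
f 82 71 81
f 80 81 69
f 82 81 80
f 70 80 87
f 80 69 86
f 87 86 73
f 80 86 87
f 70 87 92
f 87 73 93
f 92 93 75
f 87 93 92
f 70 92 96
f 92 75 99
f 96 99 76
f 92 99 96
f 71 97 85
f 97 76 98
f 85 98 72
f 97 98 85
f 69 81 105
f 81 71 106
f 105 106 78
f 81 106 105
f 73 86 102
f 86 69 101
f 102 101 77
f 86 101 102
f 75 93 94
f 93 73 90
f 94 90 74
f 93 90 94
f 76 99 95
f 99 75 91
f 95 91 68
f 99 91 95

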